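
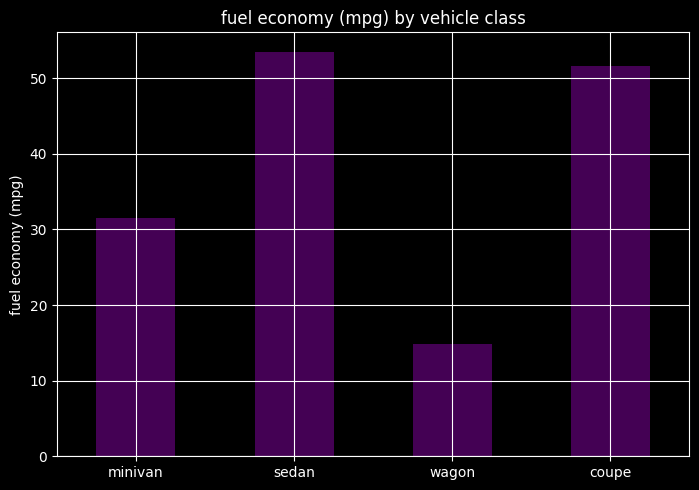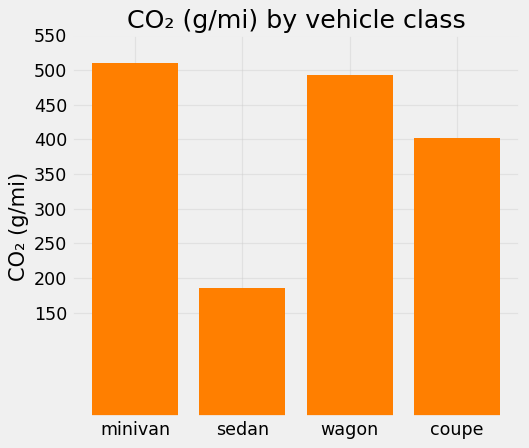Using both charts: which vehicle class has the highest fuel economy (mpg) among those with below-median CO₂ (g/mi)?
Chart 2 median CO₂ (g/mi) ≈ 450; below-median vehicle classes: sedan, coupe. Among those, sedan has the highest fuel economy (mpg) (≈ 55).

sedan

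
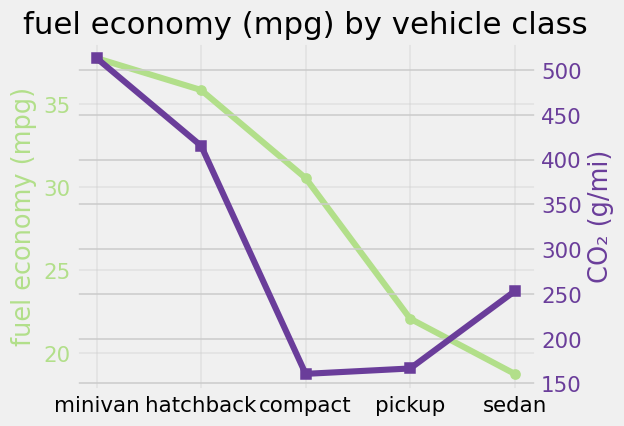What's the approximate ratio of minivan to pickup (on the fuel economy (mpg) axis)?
≈ 1.73×

minivan ≈ 38, pickup ≈ 22; 38/22 ≈ 1.73.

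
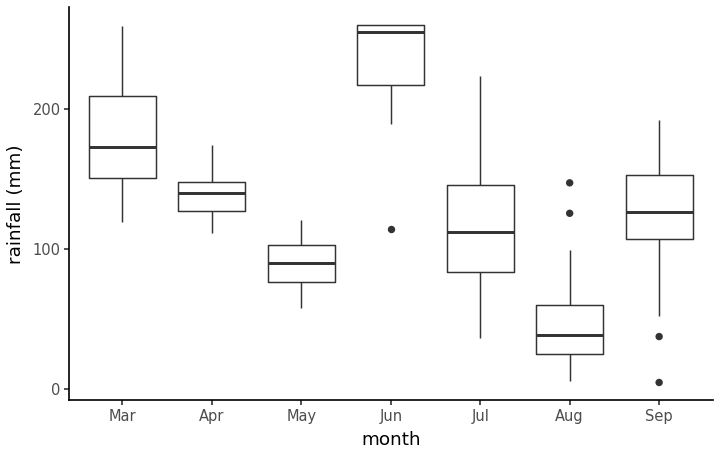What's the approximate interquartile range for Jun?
Q3 ≈ 260, Q1 ≈ 220; IQR ≈ 40.

≈ 40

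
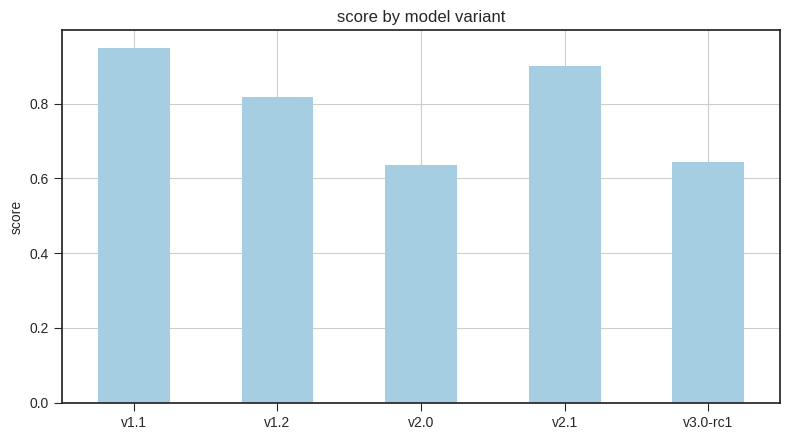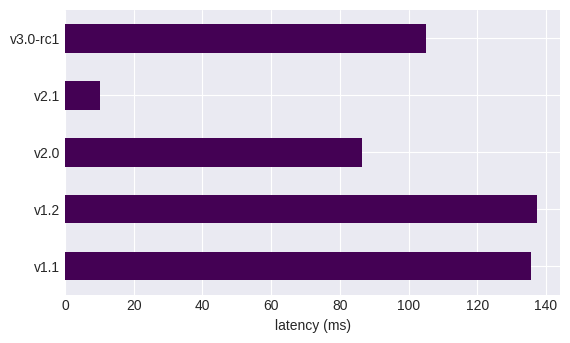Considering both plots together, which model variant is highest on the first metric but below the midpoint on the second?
Chart 2 median latency (ms) ≈ 100; below-median model variants: v2.0, v2.1. Among those, v2.1 has the highest score (≈ 0.9).

v2.1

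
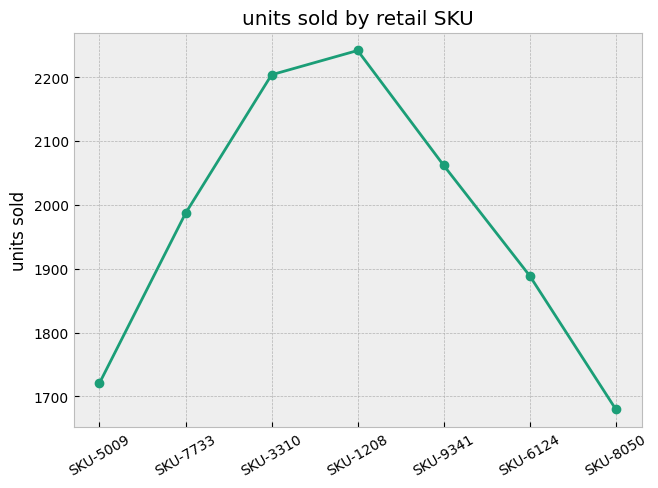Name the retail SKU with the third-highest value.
Top 4: SKU-1208 ≈ 2250, SKU-3310 ≈ 2200, SKU-9341 ≈ 2050, SKU-7733 ≈ 2000.

SKU-9341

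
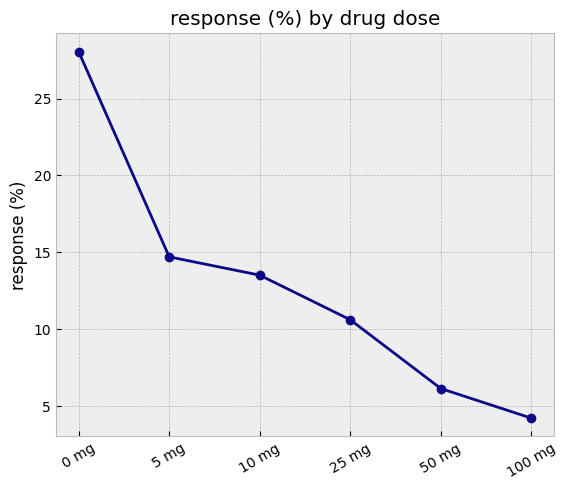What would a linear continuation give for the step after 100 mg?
≈ 1

Last three: 10, 6, 4 → slope ≈ -3/step → next ≈ 1.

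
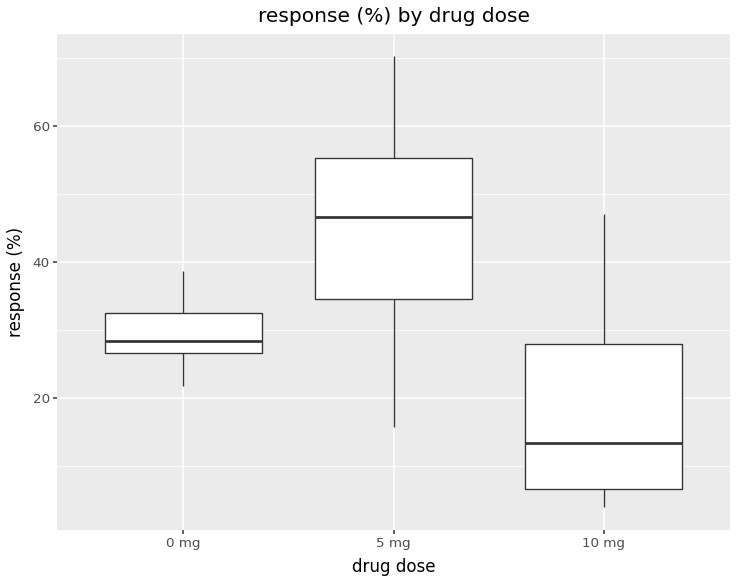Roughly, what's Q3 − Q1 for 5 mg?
Q3 ≈ 55, Q1 ≈ 35; IQR ≈ 20.

≈ 20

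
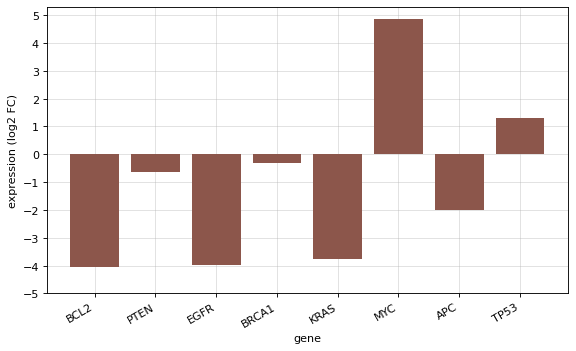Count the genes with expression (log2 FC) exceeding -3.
5

Above -3: PTEN, BRCA1, MYC, APC, TP53.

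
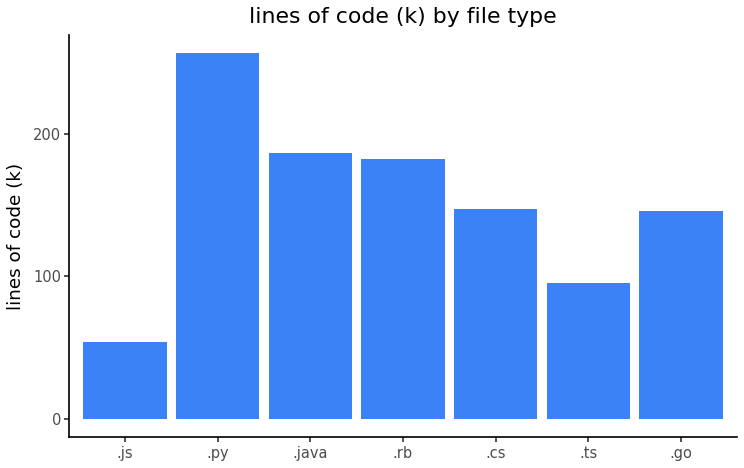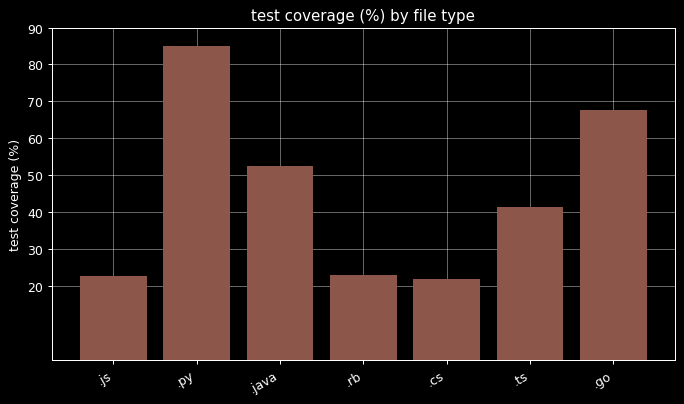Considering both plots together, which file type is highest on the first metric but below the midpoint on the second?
Chart 2 median test coverage (%) ≈ 40; below-median file types: .js, .rb, .cs. Among those, .rb has the highest lines of code (k) (≈ 175).

.rb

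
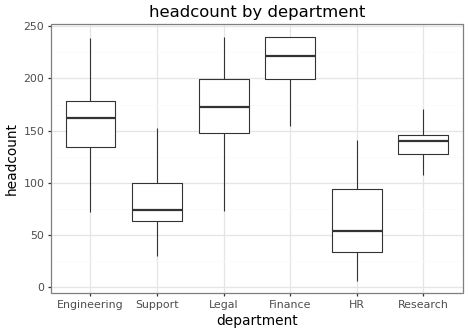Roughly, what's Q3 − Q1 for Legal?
Q3 ≈ 200, Q1 ≈ 140; IQR ≈ 60.

≈ 60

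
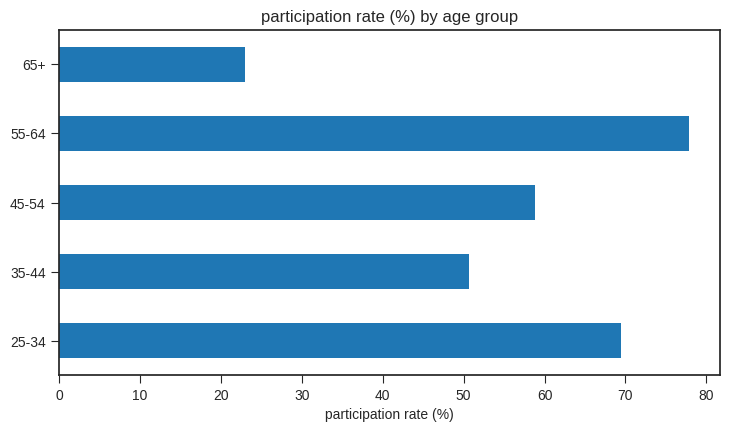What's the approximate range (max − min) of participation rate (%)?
≈ 60

Max 55-64 ≈ 80, min 65+ ≈ 20; range ≈ 60.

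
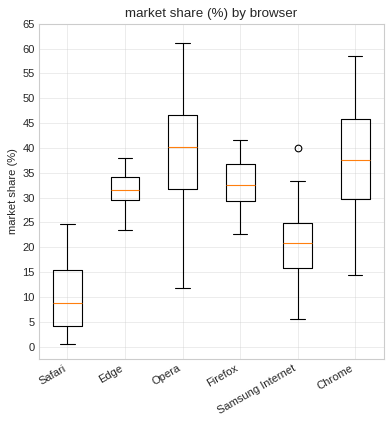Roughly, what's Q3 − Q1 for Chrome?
≈ 15

Q3 ≈ 45, Q1 ≈ 30; IQR ≈ 15.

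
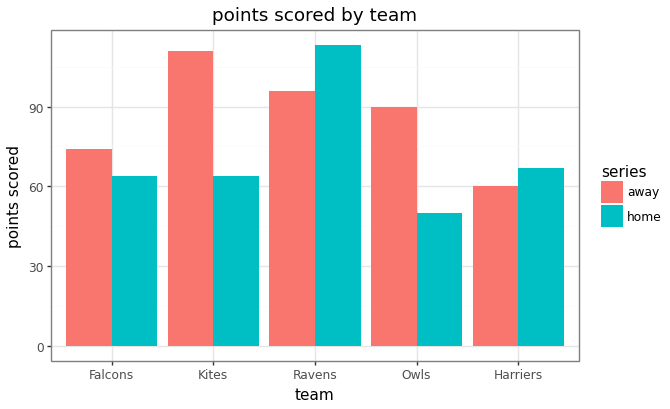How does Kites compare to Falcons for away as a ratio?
≈ 1.57×

Kites ≈ 110, Falcons ≈ 70; 110/70 ≈ 1.57.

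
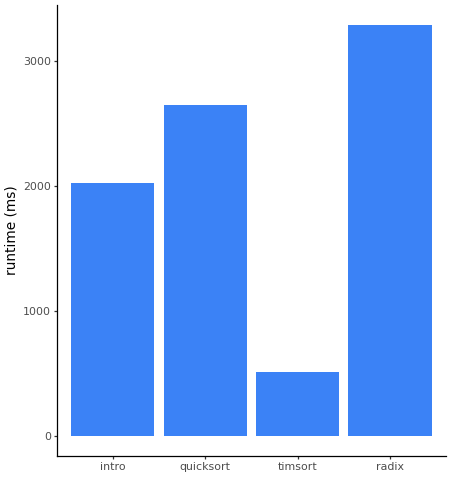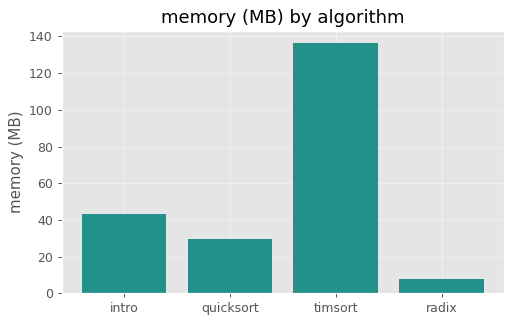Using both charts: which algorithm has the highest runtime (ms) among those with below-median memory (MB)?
radix

Chart 2 median memory (MB) ≈ 40; below-median algorithms: quicksort, radix. Among those, radix has the highest runtime (ms) (≈ 3500).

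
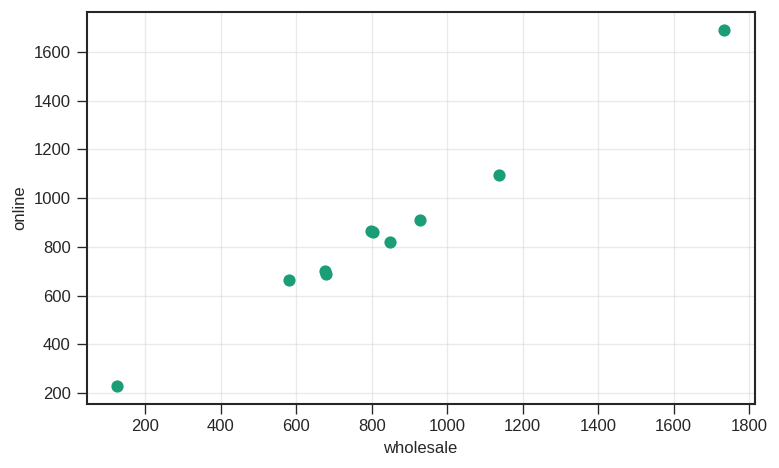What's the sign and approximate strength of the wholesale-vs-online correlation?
positive, strong

Points are positively correlated; strong (|r| ≈ 1.0).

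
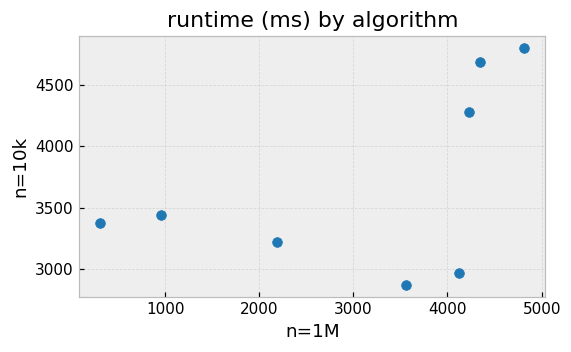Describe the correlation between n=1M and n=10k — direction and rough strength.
positive, moderate

Points are positively correlated; moderate (|r| ≈ 0.5).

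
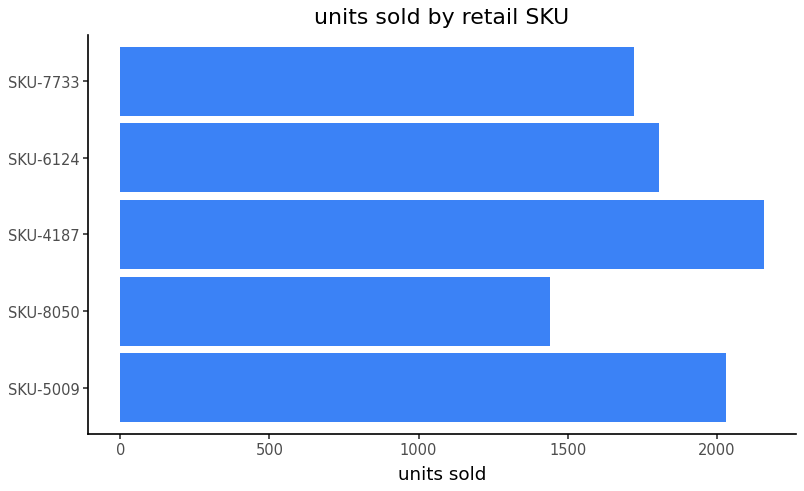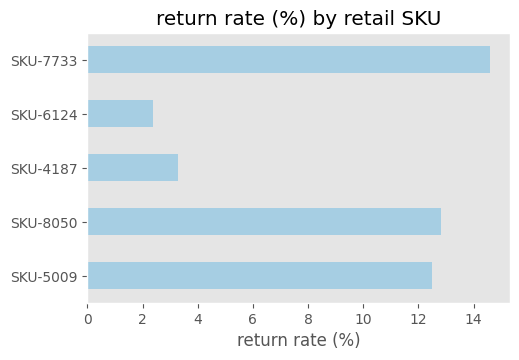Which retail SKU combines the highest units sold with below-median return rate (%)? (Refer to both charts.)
SKU-4187

Chart 2 median return rate (%) ≈ 12; below-median retail SKUs: SKU-4187, SKU-6124. Among those, SKU-4187 has the highest units sold (≈ 2200).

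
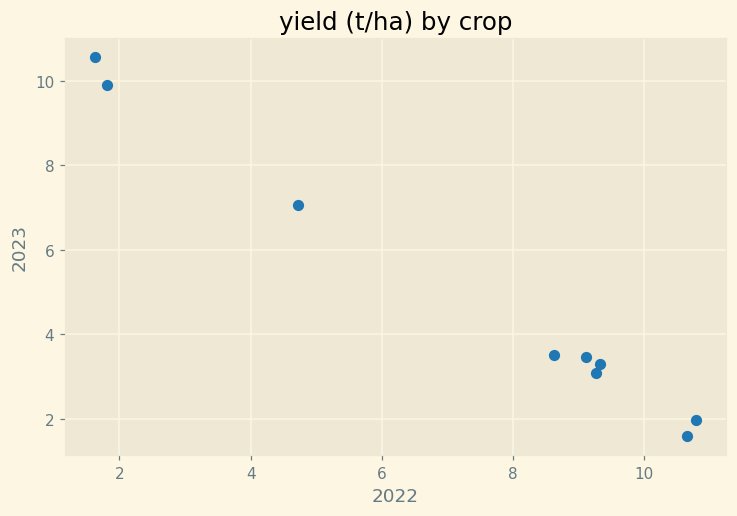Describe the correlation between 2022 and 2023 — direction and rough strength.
negative, strong

Points are negatively correlated; strong (|r| ≈ 1.0).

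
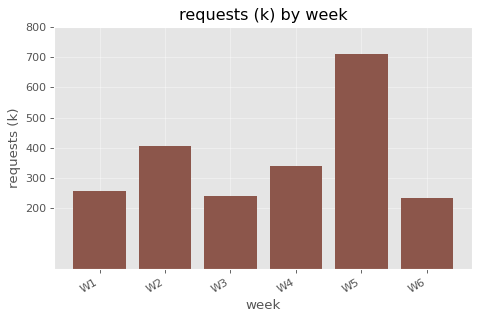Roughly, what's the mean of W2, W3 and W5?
≈ 433

(400 + 200 + 700) / 3 ≈ 433.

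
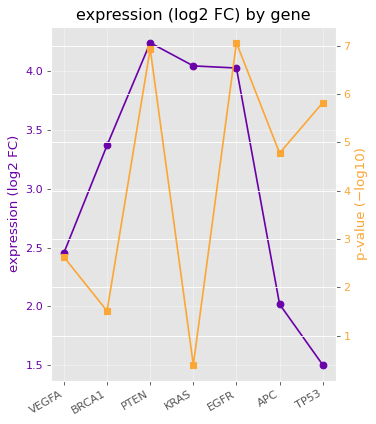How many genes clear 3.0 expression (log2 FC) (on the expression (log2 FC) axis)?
4

Above 3.0: BRCA1, PTEN, KRAS, EGFR.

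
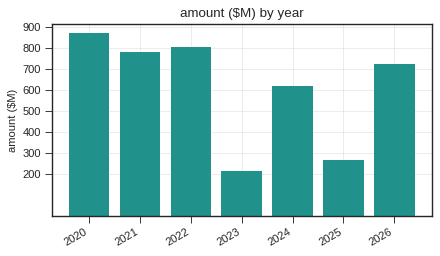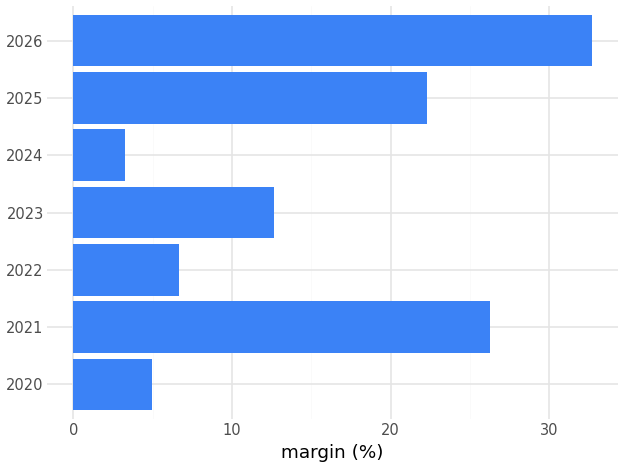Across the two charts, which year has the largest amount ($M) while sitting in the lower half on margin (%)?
2020

Chart 2 median margin (%) ≈ 15; below-median years: 2020, 2022, 2024. Among those, 2020 has the highest amount ($M) (≈ 900).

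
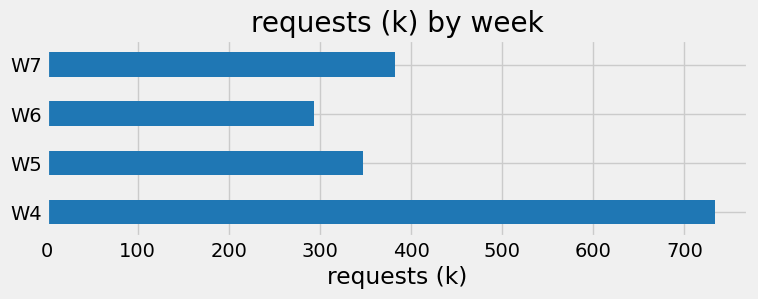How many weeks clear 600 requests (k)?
Above 600: W4.

1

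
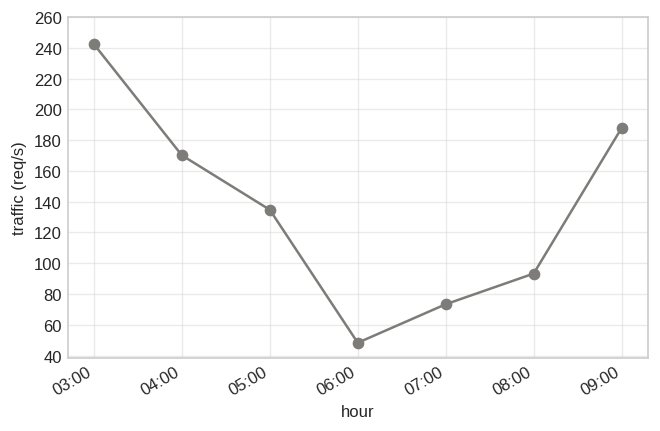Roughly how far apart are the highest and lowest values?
Max 03:00 ≈ 240, min 06:00 ≈ 40; range ≈ 200.

≈ 200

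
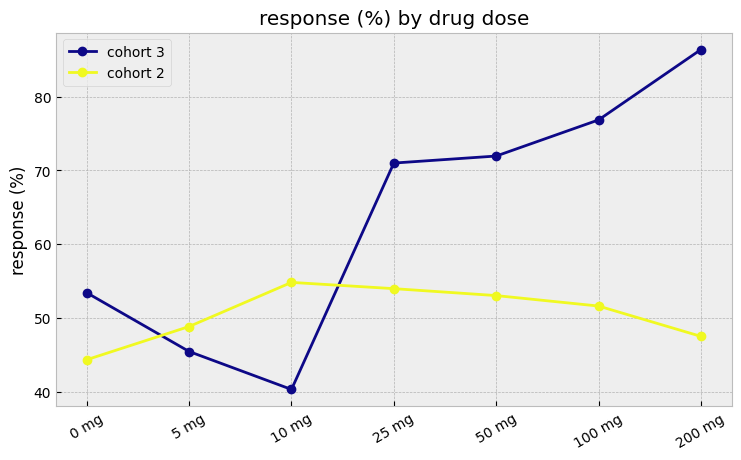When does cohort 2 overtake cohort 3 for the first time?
0 mg: cohort 2 ≈ 45 vs cohort 3 ≈ 55 (not yet); 5 mg: cohort 2 ≈ 50 vs cohort 3 ≈ 45 (first crossover).

5 mg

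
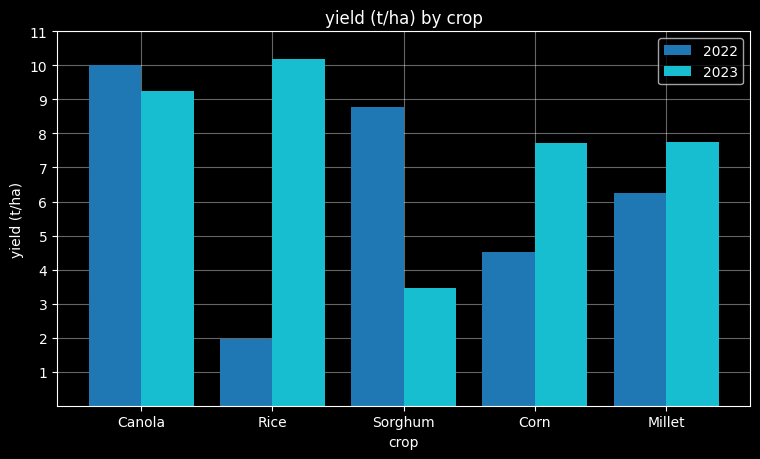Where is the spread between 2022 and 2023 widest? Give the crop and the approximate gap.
Rice, ≈ 8 t/ha

Rice: 2022 ≈ 2, 2023 ≈ 10 → gap ≈ 8. Next-largest (Sorghum) is only ≈ 6.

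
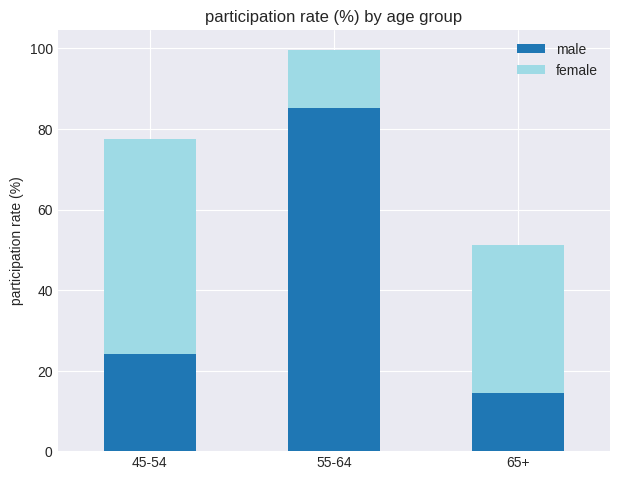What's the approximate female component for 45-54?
female top ≈ 80, bottom ≈ 20; segment ≈ 60.

≈ 60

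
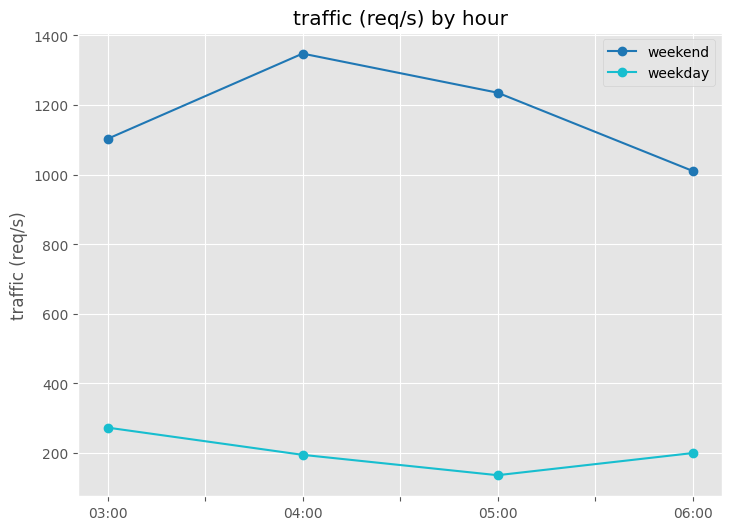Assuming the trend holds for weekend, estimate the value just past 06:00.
≈ 800

Last three: 1400, 1200, 1000 → slope ≈ -200/step → next ≈ 800.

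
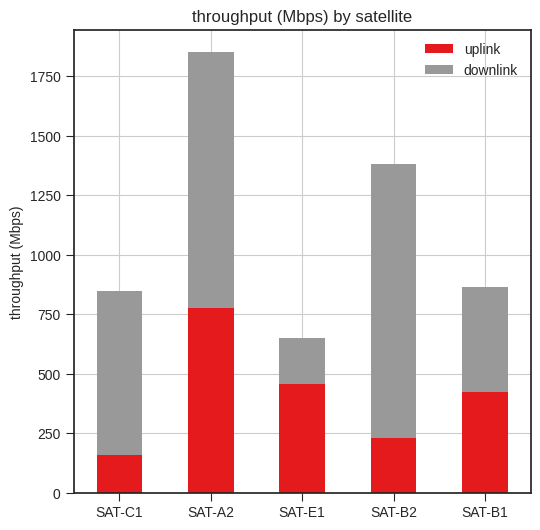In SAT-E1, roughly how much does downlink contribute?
downlink top ≈ 600, bottom ≈ 400; segment ≈ 200.

≈ 200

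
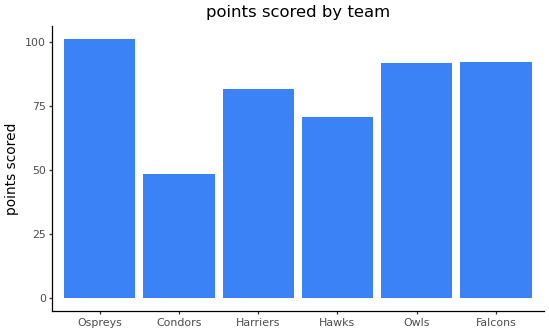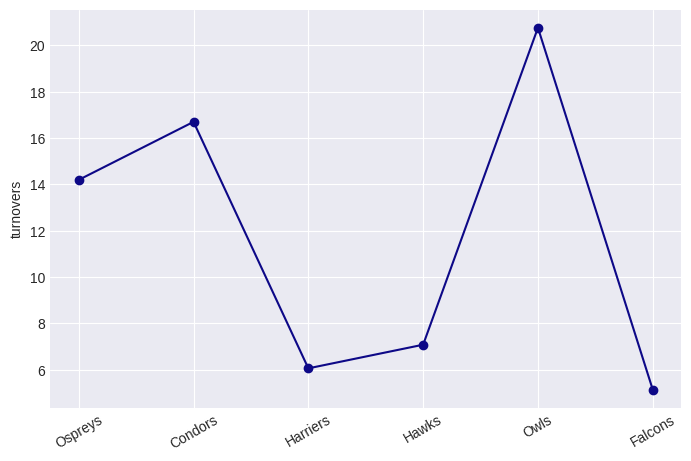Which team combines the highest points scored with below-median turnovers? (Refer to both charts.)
Falcons

Chart 2 median turnovers ≈ 10; below-median teams: Harriers, Hawks, Falcons. Among those, Falcons has the highest points scored (≈ 90).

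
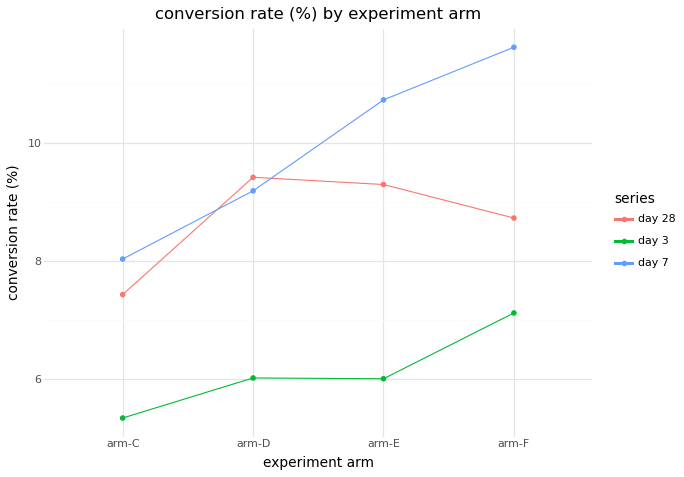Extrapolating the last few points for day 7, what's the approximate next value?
≈ 13.5

Last three: 9, 11, 12 → slope ≈ 1.5/step → next ≈ 13.5.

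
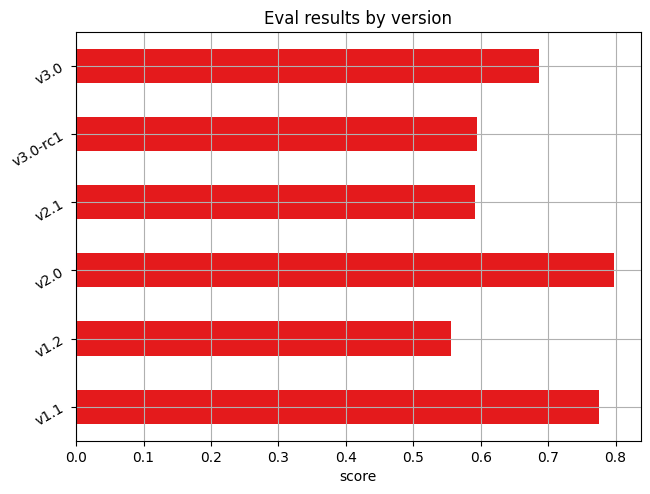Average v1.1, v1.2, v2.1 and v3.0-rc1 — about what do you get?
(0.8 + 0.6 + 0.6 + 0.6) / 4 ≈ 0.65.

≈ 0.65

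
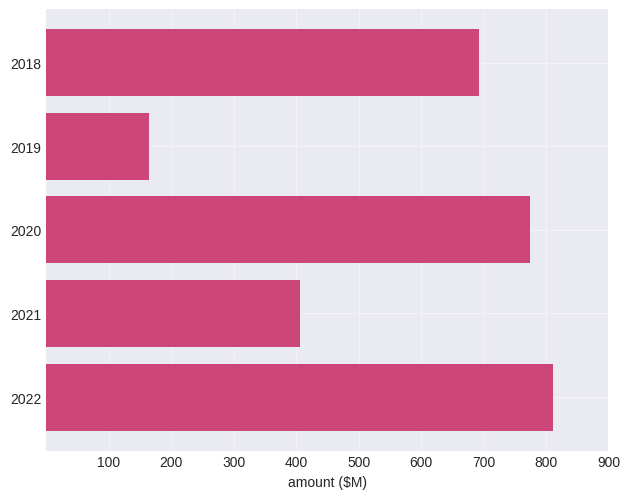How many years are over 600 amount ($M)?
3

Above 600: 2018, 2020, 2022.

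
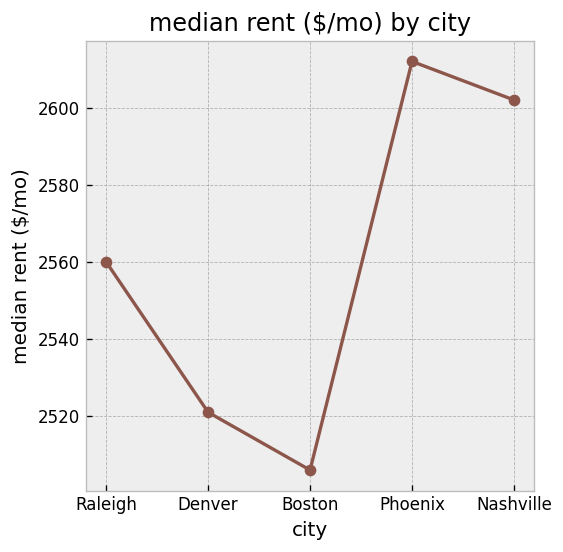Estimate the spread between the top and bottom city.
Max Phoenix ≈ 2610, min Boston ≈ 2510; range ≈ 100.

≈ 100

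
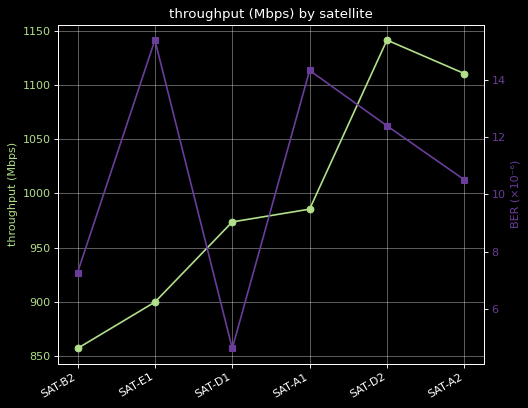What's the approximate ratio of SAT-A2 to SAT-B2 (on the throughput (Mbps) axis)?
SAT-A2 ≈ 1100, SAT-B2 ≈ 850; 1100/850 ≈ 1.29.

≈ 1.29×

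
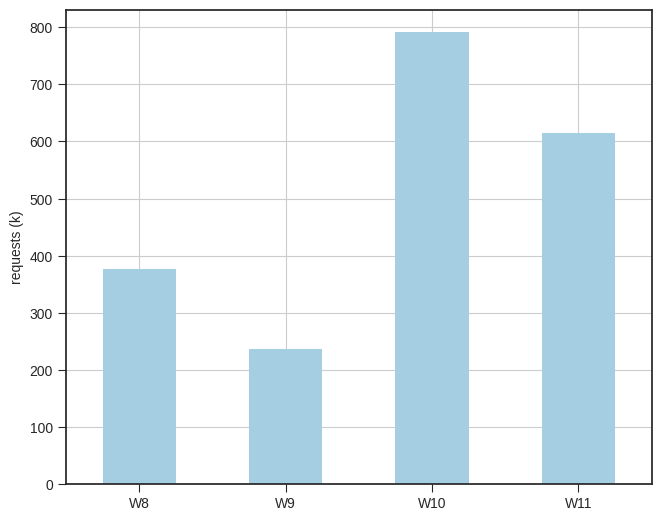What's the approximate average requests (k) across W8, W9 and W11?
≈ 400

(400 + 200 + 600) / 3 ≈ 400.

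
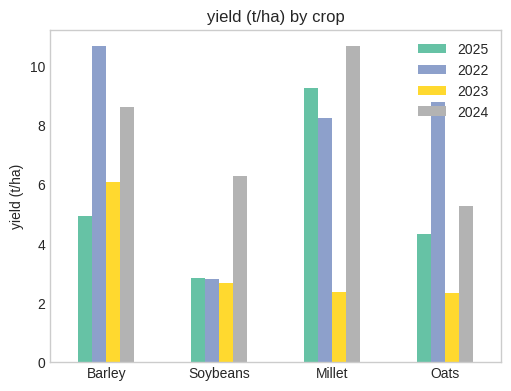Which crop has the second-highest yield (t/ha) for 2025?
Top 3 for 2025: Millet ≈ 9, Barley ≈ 5, Oats ≈ 4.

Barley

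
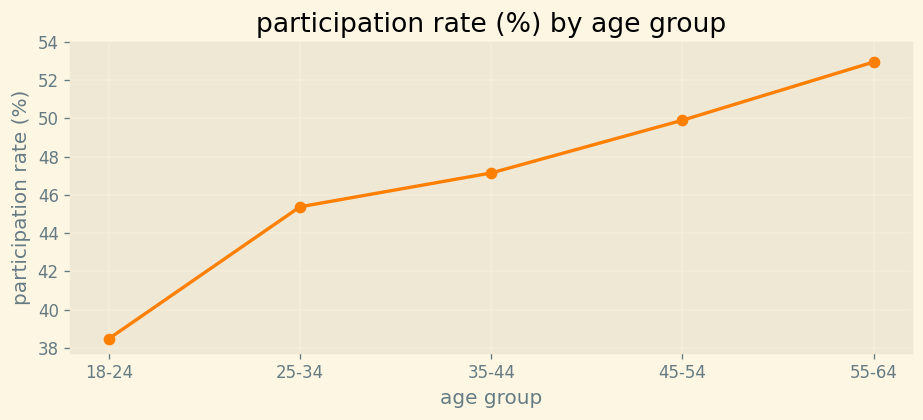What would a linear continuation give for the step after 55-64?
≈ 54

Last three: 48, 50, 52 → slope ≈ 2/step → next ≈ 54.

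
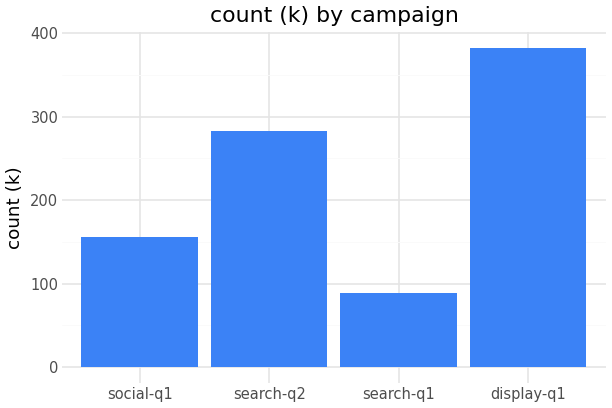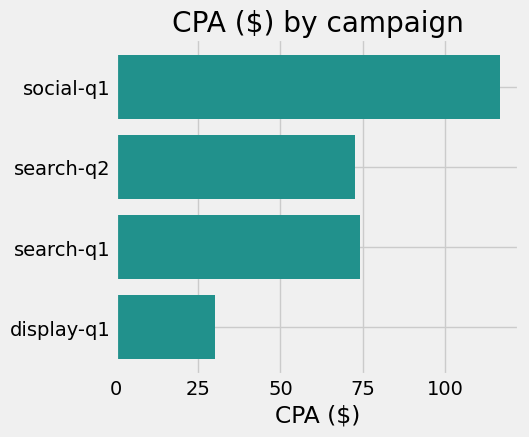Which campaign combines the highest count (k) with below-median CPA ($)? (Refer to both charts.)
Chart 2 median CPA ($) ≈ 80; below-median campaigns: search-q2, display-q1. Among those, display-q1 has the highest count (k) (≈ 400).

display-q1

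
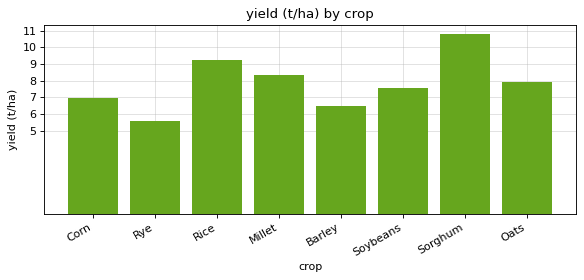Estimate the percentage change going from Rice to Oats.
Rice ≈ 9, Oats ≈ 8; (8 − 9) / 9 ≈ -11.1%.

≈ -11.1%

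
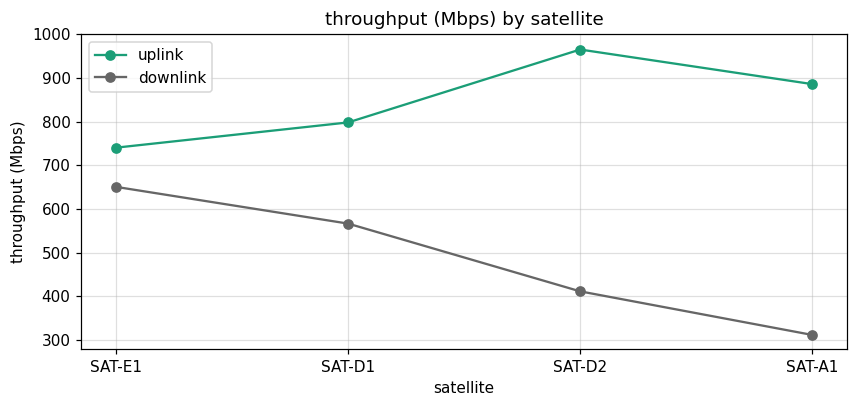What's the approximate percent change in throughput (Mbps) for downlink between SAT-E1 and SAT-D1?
≈ -14.3%

SAT-E1 ≈ 700, SAT-D1 ≈ 600; (600 − 700) / 700 ≈ -14.3%.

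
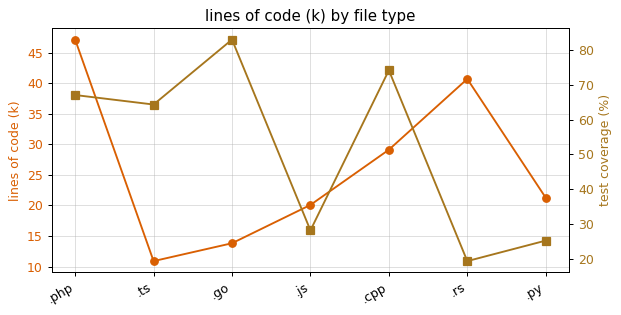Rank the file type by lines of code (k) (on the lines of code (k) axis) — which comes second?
.rs

Top 3 (on the lines of code (k) axis): .php ≈ 45, .rs ≈ 40, .cpp ≈ 30.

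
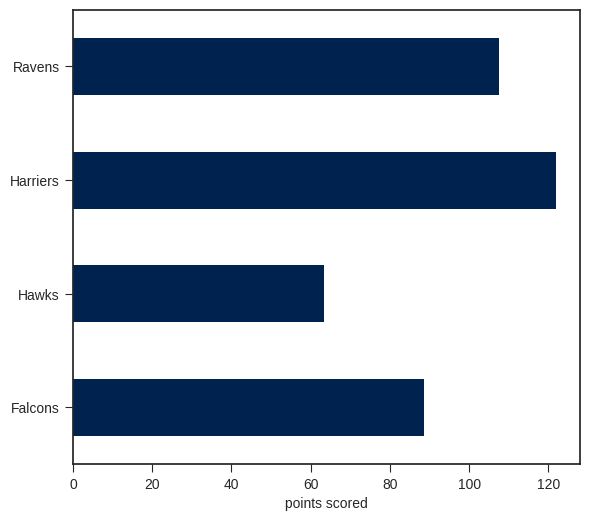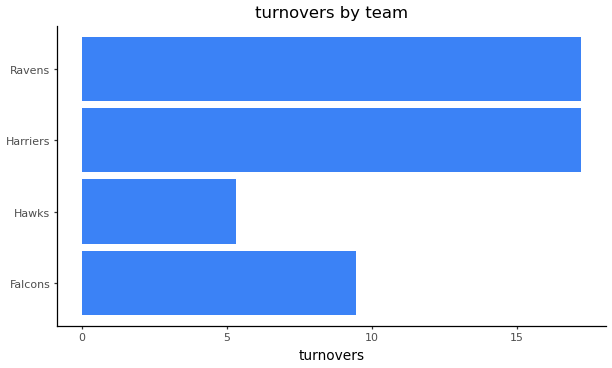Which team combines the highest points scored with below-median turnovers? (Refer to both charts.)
Chart 2 median turnovers ≈ 14; below-median teams: Falcons, Hawks. Among those, Falcons has the highest points scored (≈ 80).

Falcons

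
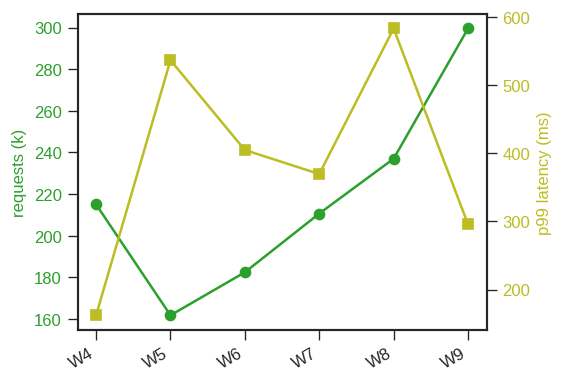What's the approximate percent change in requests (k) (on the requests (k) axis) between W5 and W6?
W5 ≈ 160, W6 ≈ 180; (180 − 160) / 160 ≈ +12.5%.

≈ +12.5%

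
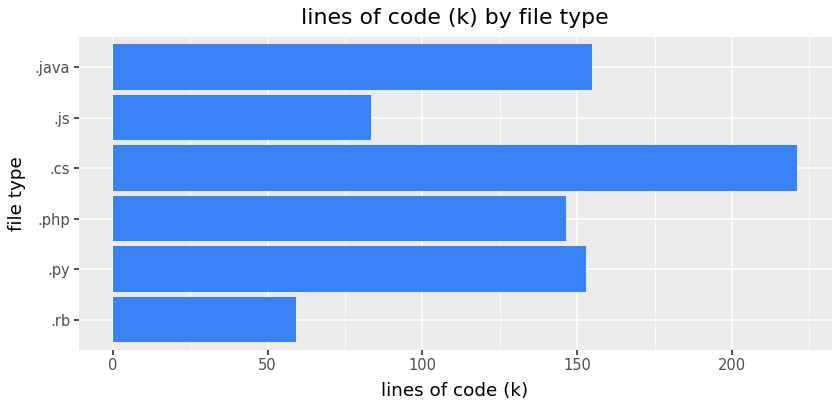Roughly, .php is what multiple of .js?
.php ≈ 140, .js ≈ 80; 140/80 ≈ 1.75.

≈ 1.75×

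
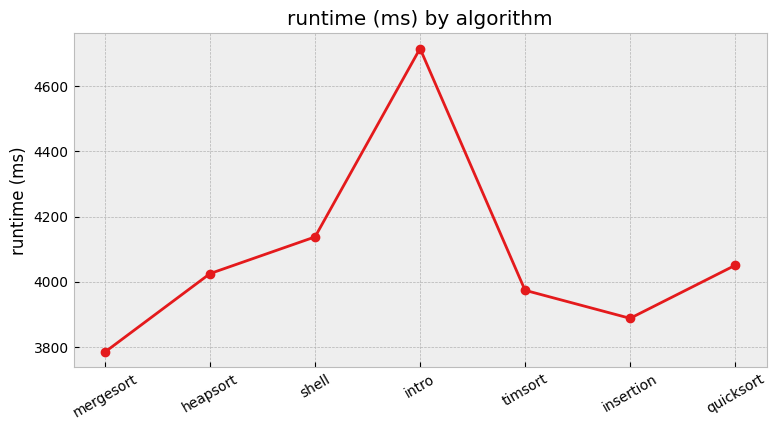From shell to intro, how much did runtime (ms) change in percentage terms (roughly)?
≈ +14.6%

shell ≈ 4100, intro ≈ 4700; (4700 − 4100) / 4100 ≈ +14.6%.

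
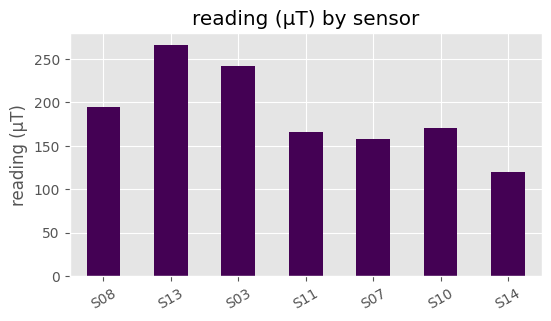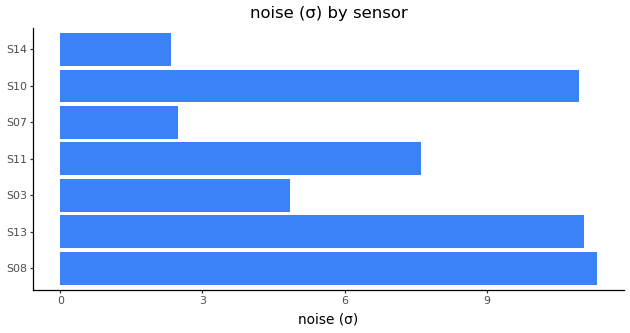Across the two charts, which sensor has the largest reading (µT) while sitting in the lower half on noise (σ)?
Chart 2 median noise (σ) ≈ 8; below-median sensors: S03, S07, S14. Among those, S03 has the highest reading (µT) (≈ 250).

S03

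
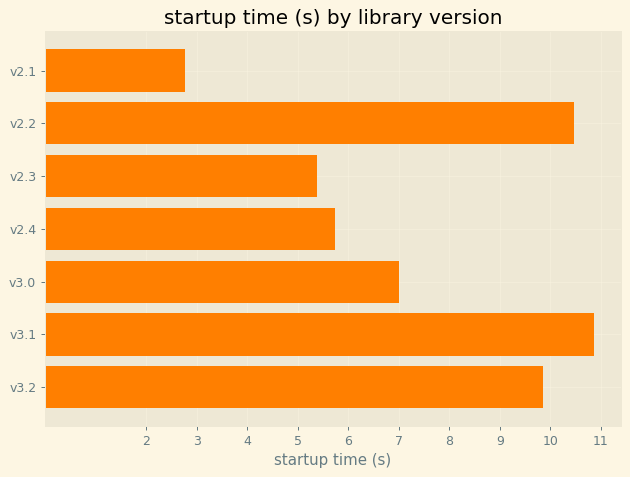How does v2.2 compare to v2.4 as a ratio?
≈ 1.67×

v2.2 ≈ 10, v2.4 ≈ 6; 10/6 ≈ 1.67.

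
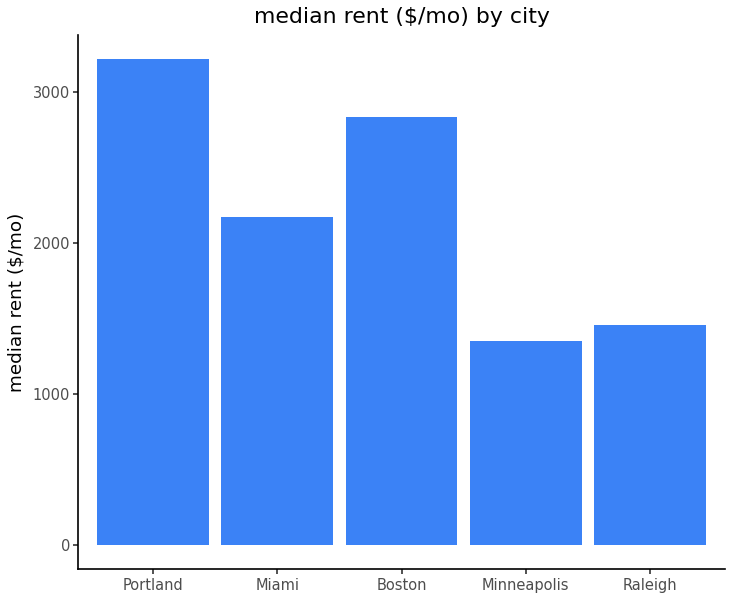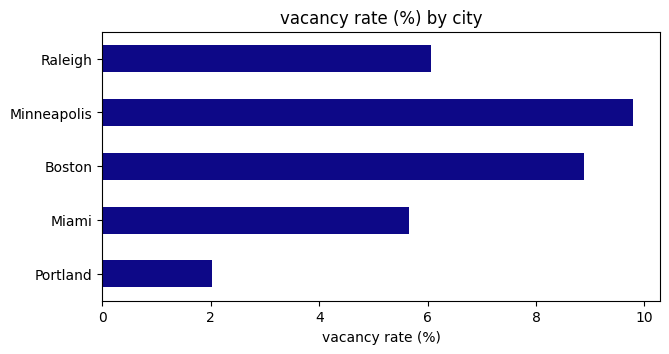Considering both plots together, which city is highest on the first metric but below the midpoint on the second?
Chart 2 median vacancy rate (%) ≈ 6; below-median cities: Portland, Miami. Among those, Portland has the highest median rent ($/mo) (≈ 3000).

Portland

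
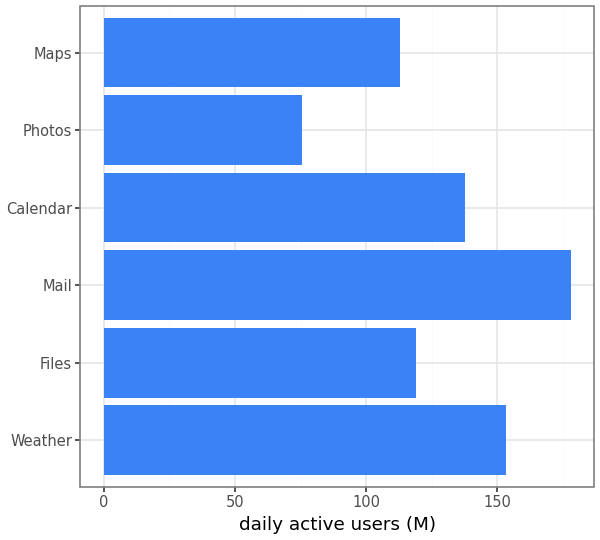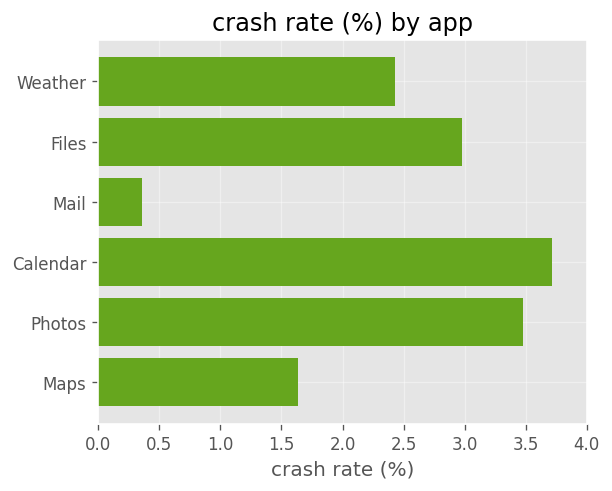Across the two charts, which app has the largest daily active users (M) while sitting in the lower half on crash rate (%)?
Mail

Chart 2 median crash rate (%) ≈ 2.5; below-median apps: Weather, Mail, Maps. Among those, Mail has the highest daily active users (M) (≈ 180).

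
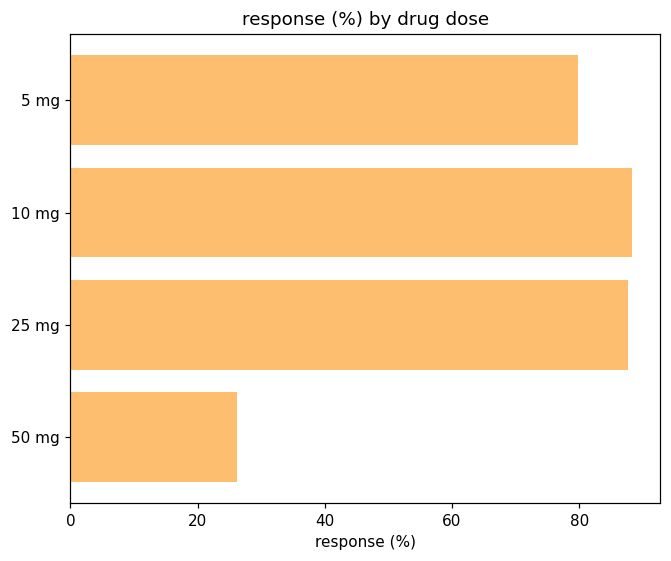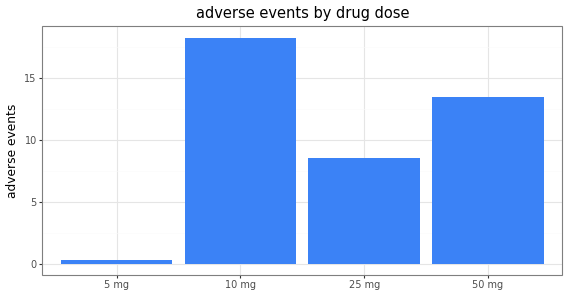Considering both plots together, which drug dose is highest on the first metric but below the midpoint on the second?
Chart 2 median adverse events ≈ 10; below-median drug doses: 5 mg, 25 mg. Among those, 25 mg has the highest response (%) (≈ 90).

25 mg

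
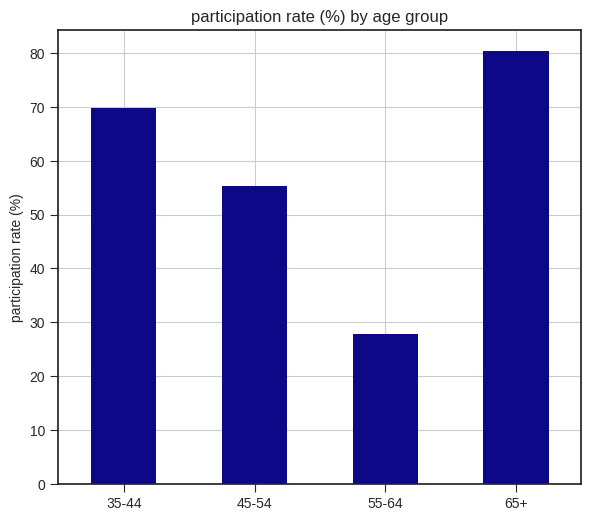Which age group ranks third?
45-54

Top 4: 65+ ≈ 80, 35-44 ≈ 70, 45-54 ≈ 60, 55-64 ≈ 30.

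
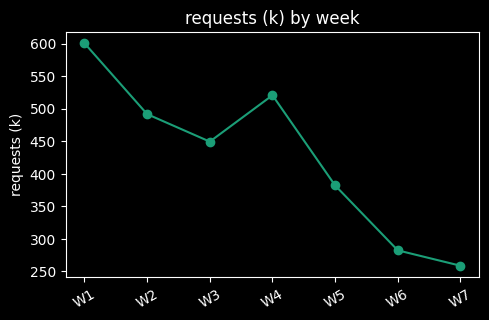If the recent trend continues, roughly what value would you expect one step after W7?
Last three: 400, 300, 250 → slope ≈ -75/step → next ≈ 175.

≈ 175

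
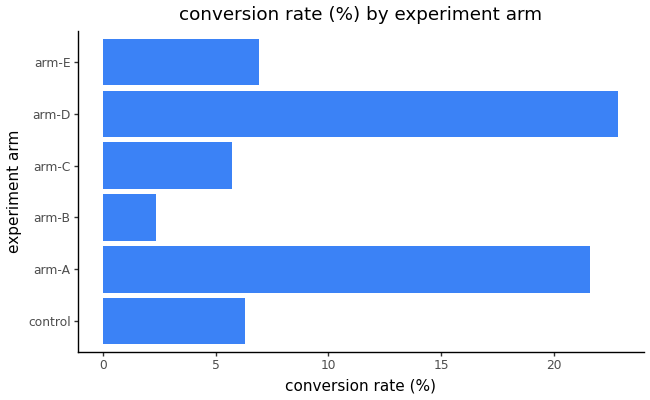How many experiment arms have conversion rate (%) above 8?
2

Above 8: arm-A, arm-D.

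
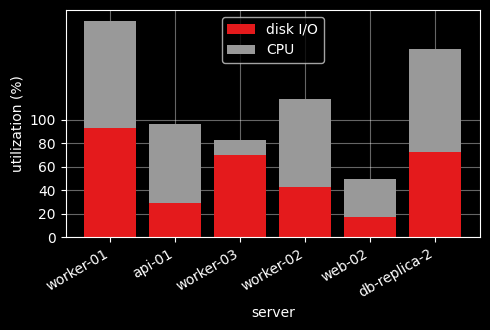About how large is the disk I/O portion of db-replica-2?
≈ 80

disk I/O top ≈ 80, bottom ≈ 0; segment ≈ 80.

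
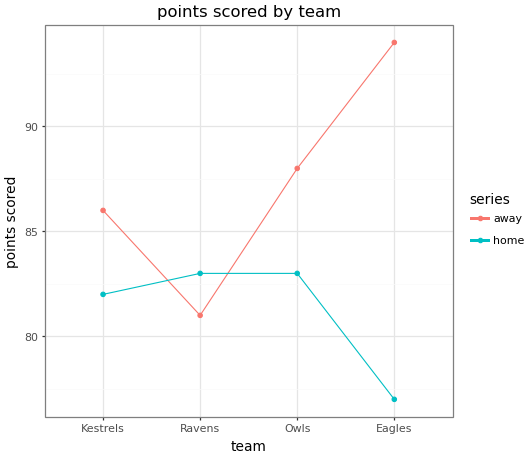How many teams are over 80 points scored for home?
Above 80: Kestrels, Ravens, Owls.

3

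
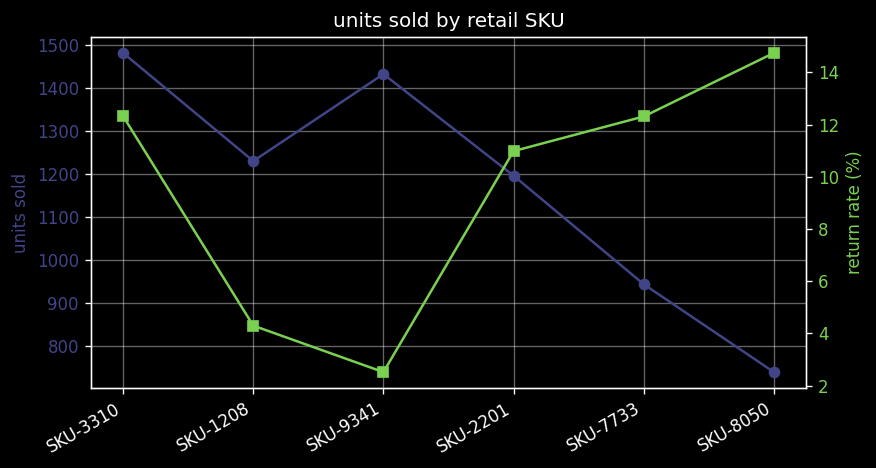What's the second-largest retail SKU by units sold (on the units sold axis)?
Top 3 (on the units sold axis): SKU-3310 ≈ 1500, SKU-9341 ≈ 1400, SKU-1208 ≈ 1200.

SKU-9341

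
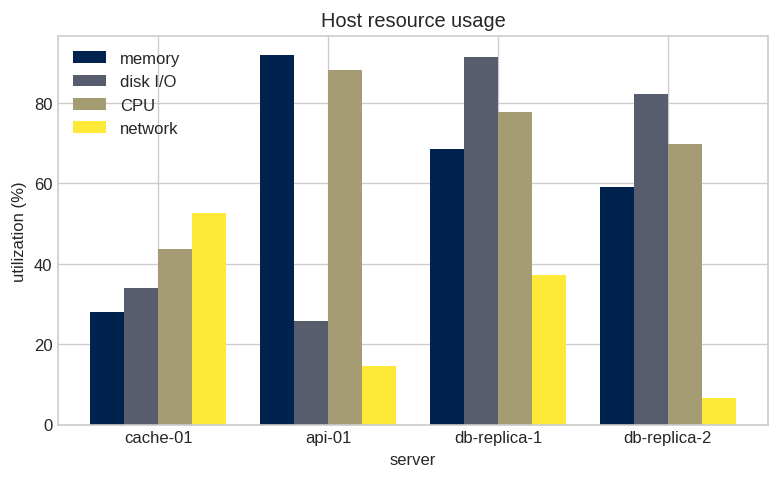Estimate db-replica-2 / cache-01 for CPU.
≈ 1.75×

db-replica-2 ≈ 70, cache-01 ≈ 40; 70/40 ≈ 1.75.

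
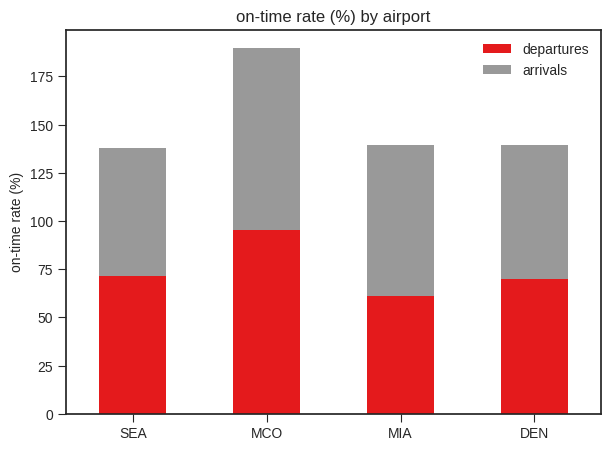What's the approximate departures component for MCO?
departures top ≈ 100, bottom ≈ 0; segment ≈ 100.

≈ 100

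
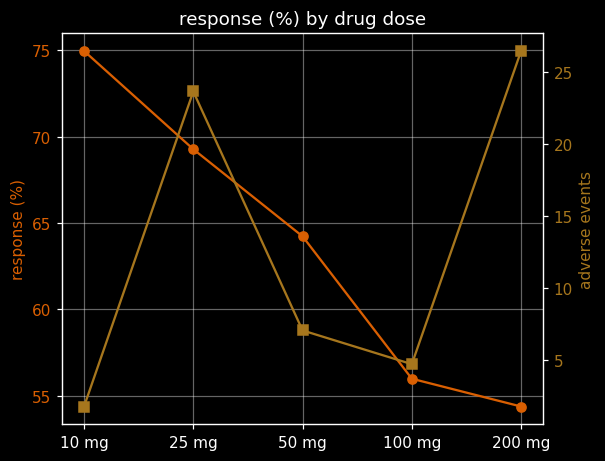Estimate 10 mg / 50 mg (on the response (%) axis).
10 mg ≈ 74, 50 mg ≈ 64; 74/64 ≈ 1.16.

≈ 1.16×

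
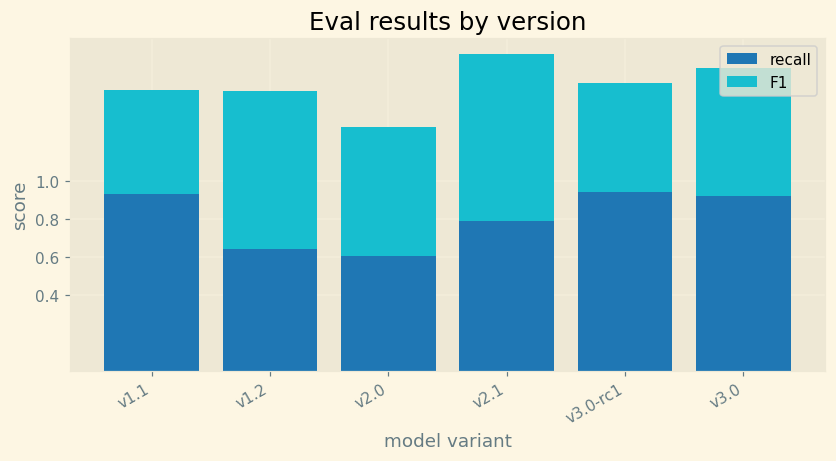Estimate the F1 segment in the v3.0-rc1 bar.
F1 top ≈ 1.6, bottom ≈ 1.0; segment ≈ 0.6.

≈ 0.6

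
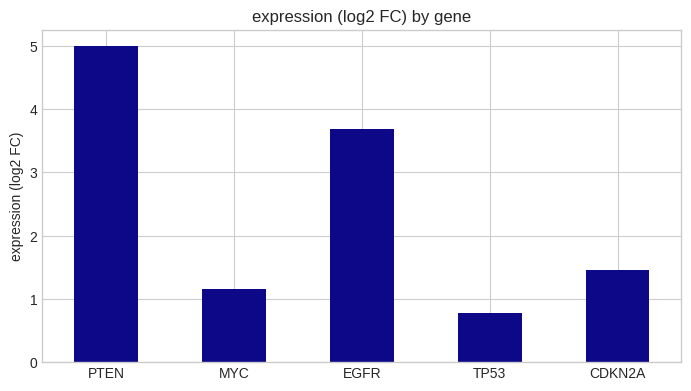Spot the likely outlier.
PTEN

PTEN ≈ 5.0; the rest sit between ≈ 1.0 and ≈ 3.5.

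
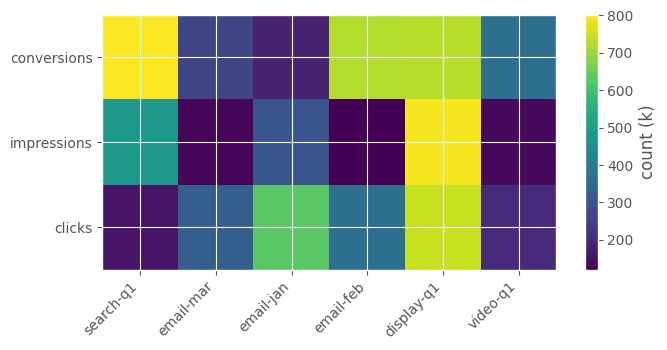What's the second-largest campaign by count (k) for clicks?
Top 3 for clicks: display-q1 ≈ 700, email-jan ≈ 600, email-feb ≈ 400.

email-jan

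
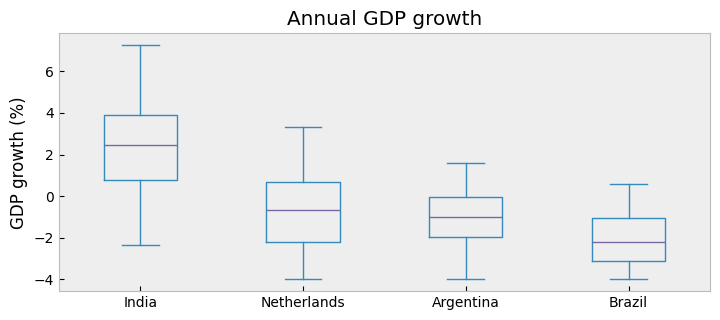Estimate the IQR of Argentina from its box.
≈ 2.0

Q3 ≈ 0.0, Q1 ≈ -2.0; IQR ≈ 2.0.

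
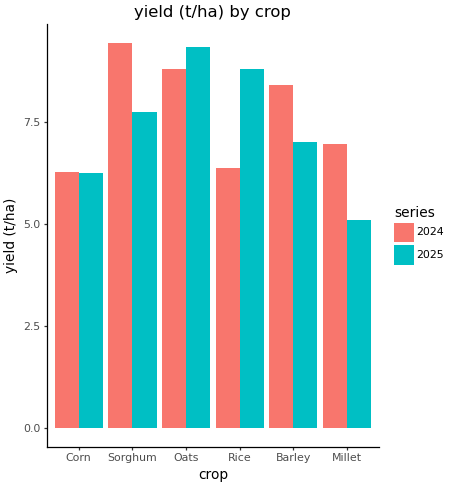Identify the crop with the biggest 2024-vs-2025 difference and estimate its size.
Rice: 2024 ≈ 6, 2025 ≈ 9 → gap ≈ 3. Next-largest (Millet) is only ≈ 2.

Rice, ≈ 3 t/ha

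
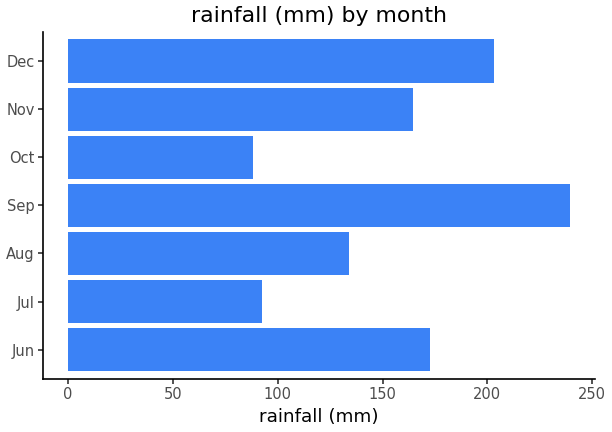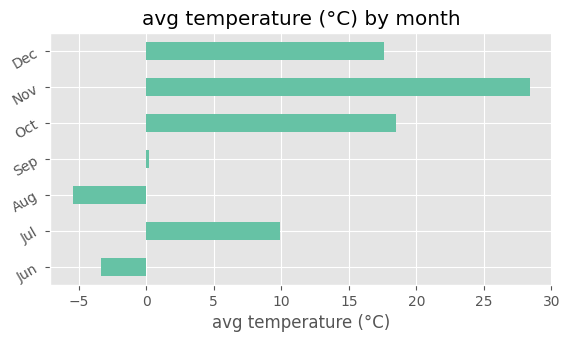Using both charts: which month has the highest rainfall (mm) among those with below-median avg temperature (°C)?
Sep

Chart 2 median avg temperature (°C) ≈ 10; below-median months: Jun, Aug, Sep. Among those, Sep has the highest rainfall (mm) (≈ 250).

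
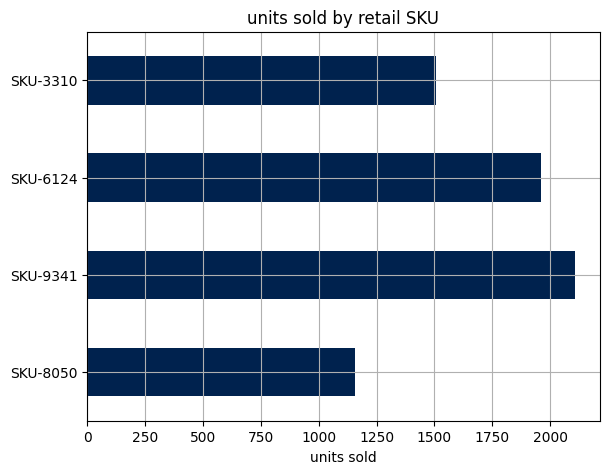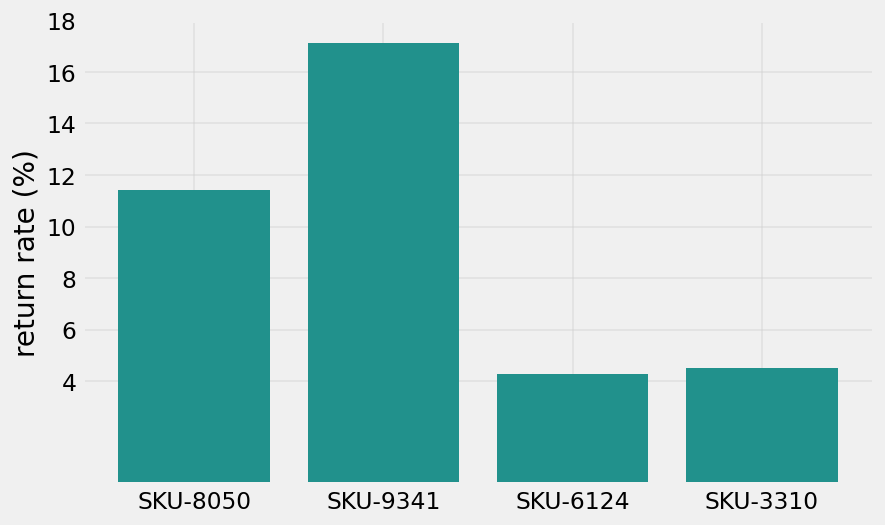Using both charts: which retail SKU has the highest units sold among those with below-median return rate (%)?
SKU-6124

Chart 2 median return rate (%) ≈ 8; below-median retail SKUs: SKU-6124, SKU-3310. Among those, SKU-6124 has the highest units sold (≈ 2000).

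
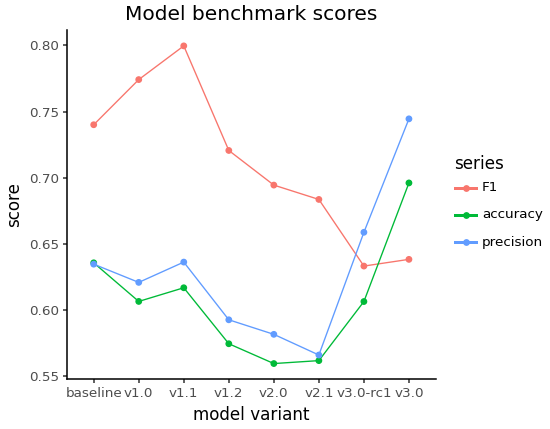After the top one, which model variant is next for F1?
v1.0

Top 3 for F1: v1.1 ≈ 0.80, v1.0 ≈ 0.78, baseline ≈ 0.74.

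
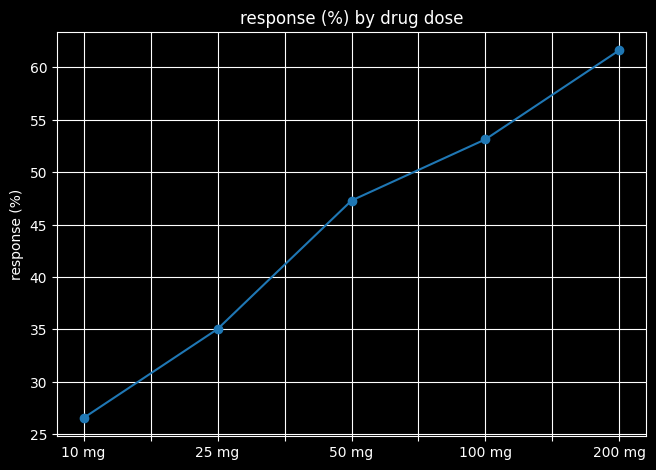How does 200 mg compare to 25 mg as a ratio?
200 mg ≈ 60, 25 mg ≈ 35; 60/35 ≈ 1.71.

≈ 1.71×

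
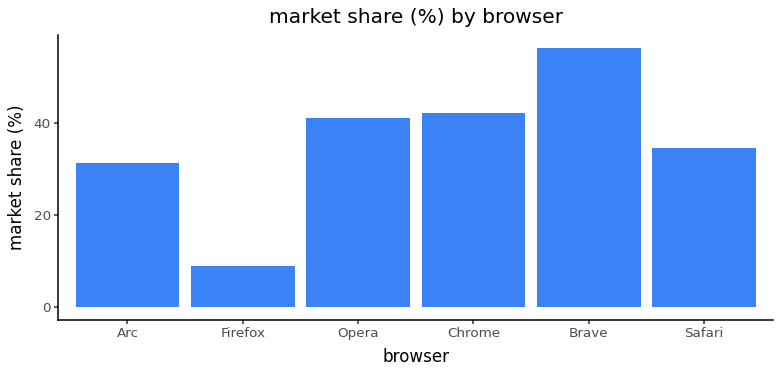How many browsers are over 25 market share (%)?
Above 25: Arc, Opera, Chrome, Brave, Safari.

5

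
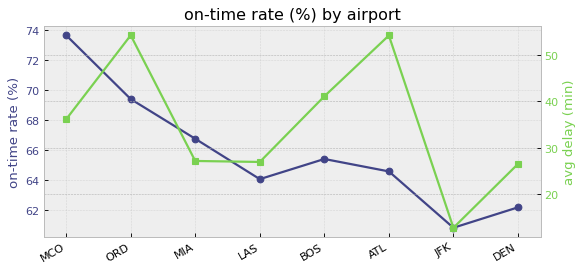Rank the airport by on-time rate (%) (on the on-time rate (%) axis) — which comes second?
ORD

Top 3 (on the on-time rate (%) axis): MCO ≈ 74, ORD ≈ 70, MIA ≈ 66.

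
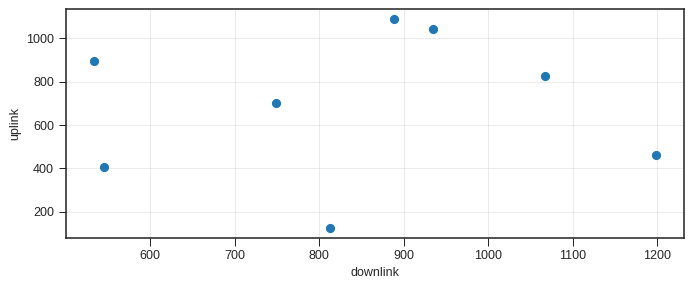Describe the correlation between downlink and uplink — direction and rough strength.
no clear correlation

Points are roughly uncorrelated; weak (|r| ≈ 0.1).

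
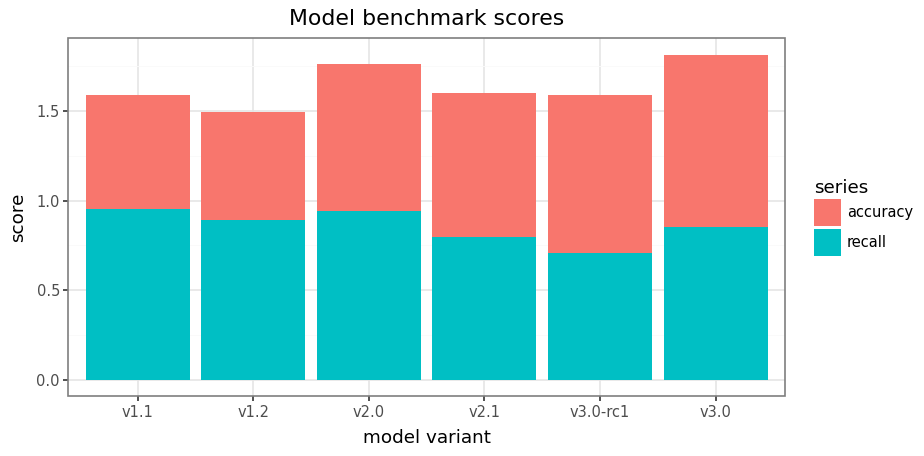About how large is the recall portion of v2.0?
recall top ≈ 1.0, bottom ≈ 0.0; segment ≈ 1.0.

≈ 1.0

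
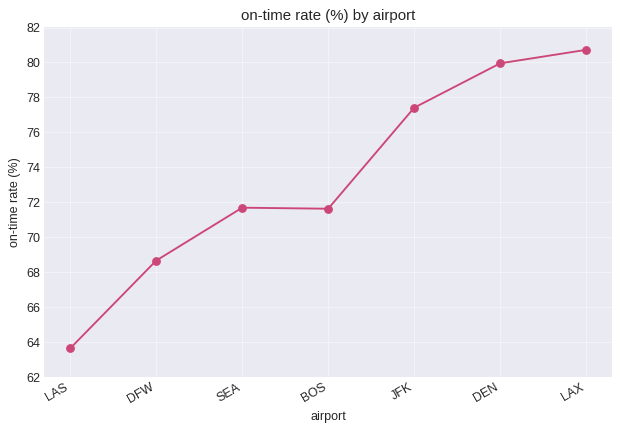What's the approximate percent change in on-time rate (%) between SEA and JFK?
≈ +8.3%

SEA ≈ 72, JFK ≈ 78; (78 − 72) / 72 ≈ +8.3%.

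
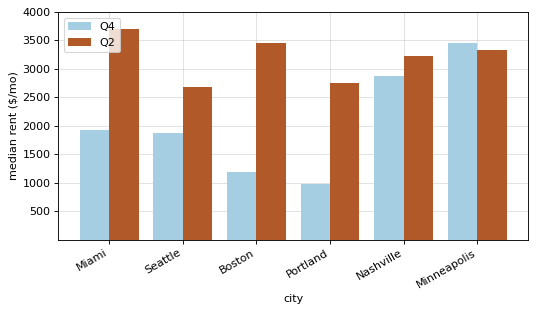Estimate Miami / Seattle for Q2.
≈ 1.4×

Miami ≈ 3500, Seattle ≈ 2500; 3500/2500 ≈ 1.4.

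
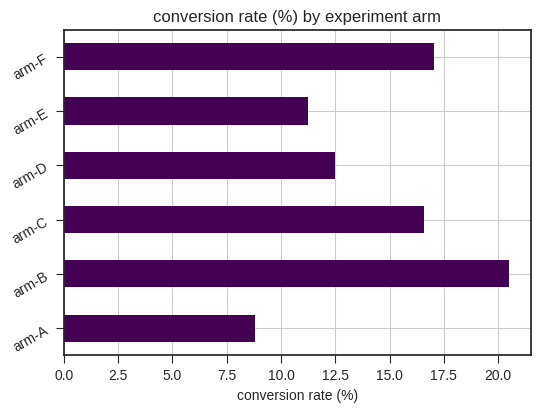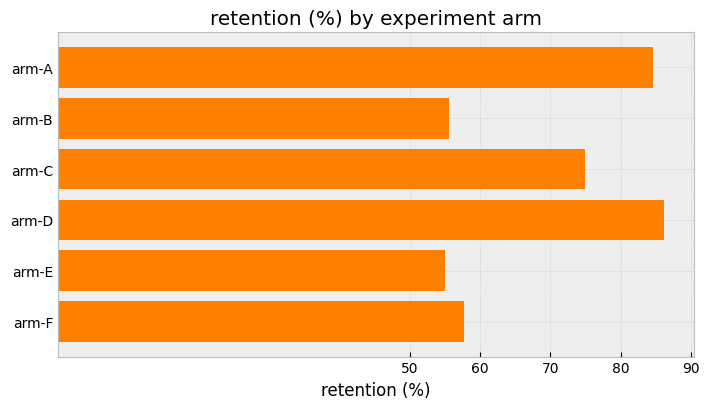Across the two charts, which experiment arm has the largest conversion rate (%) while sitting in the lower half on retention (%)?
arm-B

Chart 2 median retention (%) ≈ 70; below-median experiment arms: arm-B, arm-E, arm-F. Among those, arm-B has the highest conversion rate (%) (≈ 20).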